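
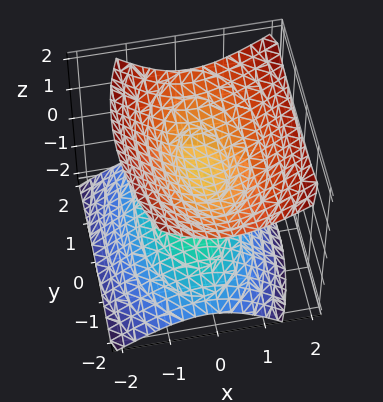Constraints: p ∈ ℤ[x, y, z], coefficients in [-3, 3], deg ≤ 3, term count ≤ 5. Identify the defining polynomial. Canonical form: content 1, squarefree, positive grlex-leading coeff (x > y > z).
The picture has 2 separate pieces. They look like related sheets of one shape, so recover p as a whole.
The degree is 2 — a generic line meets the surface in up to 2 points.
Checking where it meets the axes: it misses every integer gridline on the x-axis; no y-intercept at any integer in the box.
Putting this together gives p.

3*x^2 - x*z + y^2 - 3*z^2 + 1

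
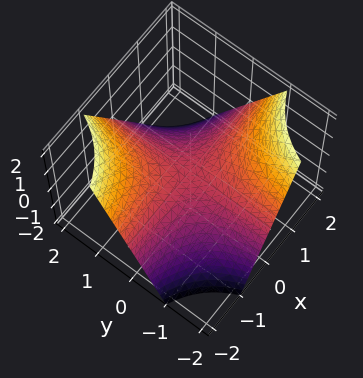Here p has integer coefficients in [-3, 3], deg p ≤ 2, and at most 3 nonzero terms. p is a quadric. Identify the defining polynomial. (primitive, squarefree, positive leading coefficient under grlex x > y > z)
x*y + z

1. deg p = 2.
2. Against the integer gridlines: every point of the y-axis in the box is on the surface; the visible x-axis segment lies entirely on the surface; it meets the z-axis at z = 0 (among the integer gridlines).
3. Solving for integer coefficients yields p as stated.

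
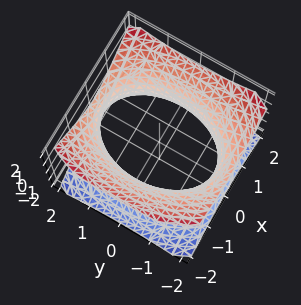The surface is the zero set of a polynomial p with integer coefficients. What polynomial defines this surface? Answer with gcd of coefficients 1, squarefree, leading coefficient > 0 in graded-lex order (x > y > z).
deg p = 2. One connected sheet with a waist; a quadric.
Symmetries: it's symmetric under y → −y, forcing even powers of y; it's symmetric under z → −z, forcing even powers of z; mirror symmetry x ↦ −x ⇒ only even powers of x.
From the axis intercepts and sections: the surface avoids every integer z-axis point in the box.
Assembling these constraints gives the stated polynomial.

2*x^2 + y^2 - 2*z^2 - 3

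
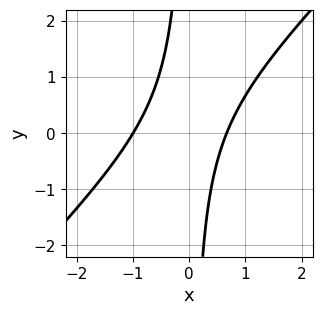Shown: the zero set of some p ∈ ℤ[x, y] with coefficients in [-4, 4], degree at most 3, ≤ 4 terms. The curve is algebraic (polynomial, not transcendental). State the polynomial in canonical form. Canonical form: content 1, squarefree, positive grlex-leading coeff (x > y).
deg p = 2. No degree-1 curve has this shape.
From the visible intercepts: it misses every integer gridline on the y-axis; it crosses the x-axis at the gridline x = -1.
Putting this together gives p.

3*x^2 - 3*x*y + x - 2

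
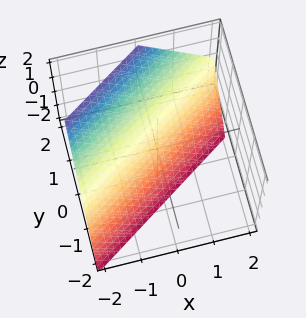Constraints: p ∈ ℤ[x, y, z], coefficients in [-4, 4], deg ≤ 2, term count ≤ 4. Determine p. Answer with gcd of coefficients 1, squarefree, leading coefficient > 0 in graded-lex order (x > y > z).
2*x - 3*y + 2*z + 2

(a) The degree is 1 — the surface is flat (a plane).
(b) Against the integer gridlines: one z-axis crossing is at z = -1; one x-axis crossing is at x = -1.
(c) Assembling these constraints gives the stated polynomial.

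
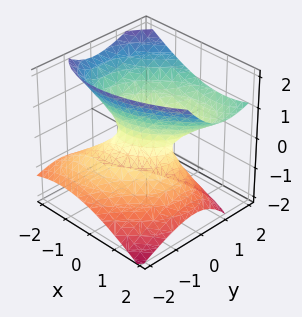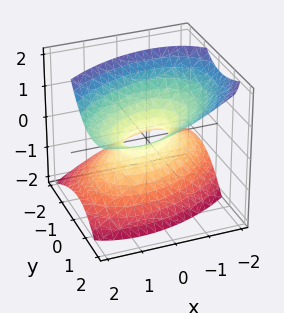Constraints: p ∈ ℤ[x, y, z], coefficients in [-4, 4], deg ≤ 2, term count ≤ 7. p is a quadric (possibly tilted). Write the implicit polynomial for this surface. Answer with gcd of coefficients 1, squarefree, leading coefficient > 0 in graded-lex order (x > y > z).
2*x^2 - 2*x*y + 3*y^2 - 3*y*z - 3*z^2 - 1

First, the degree is 2 — no degree-1 surface has this shape.
Then, from the axis intercepts and sections: it misses every integer gridline on the z-axis.
Finally, assembling these constraints gives the stated polynomial.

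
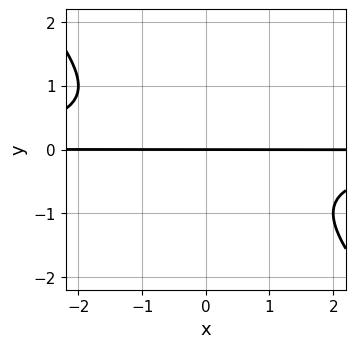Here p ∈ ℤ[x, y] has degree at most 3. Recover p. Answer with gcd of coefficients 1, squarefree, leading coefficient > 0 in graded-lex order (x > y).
x*y^2 + y^3 + y

First, degree: a generic line meets the curve in up to 3 points, so deg p = 3.
Then, observable constraints: every point of the x-axis in the box is on the curve; it crosses the y-axis at the gridline y = 0.
Finally, these observations pin down the coefficients.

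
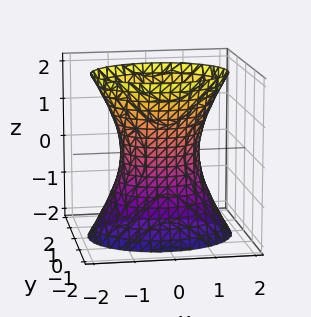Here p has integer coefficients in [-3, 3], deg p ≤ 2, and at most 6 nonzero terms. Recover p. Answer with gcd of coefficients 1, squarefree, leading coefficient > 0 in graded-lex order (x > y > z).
2*x^2 + 3*y^2 - z^2 - 2

Degree: an hourglass — one-sheet hyperboloid; a quadric, so deg p = 2.
Symmetries: the y ↦ −y reflection is a symmetry, so y appears only in even powers; mirror symmetry z ↦ −z ⇒ only even powers of z; it's symmetric under x → −x, forcing even powers of x.
Reading off the gridlines: the surface avoids every integer z-axis point in the box; the x-axis gridline crossings are at x ∈ {-1, 1}.
Putting this together gives p.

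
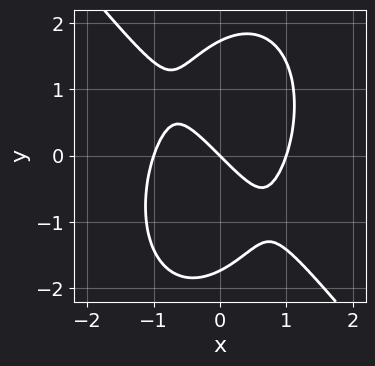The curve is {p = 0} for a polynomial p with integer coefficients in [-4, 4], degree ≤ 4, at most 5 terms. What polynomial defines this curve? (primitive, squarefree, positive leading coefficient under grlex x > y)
3*x^3 + x^2*y + y^3 - 3*x - 3*y

1. deg p = 3.
2. From the visible intercepts: it crosses the y-axis at the gridline y = 0; among the integer gridlines, it crosses the x-axis at x ∈ {-1, 0, 1}.
3. Assembling these constraints gives the stated polynomial.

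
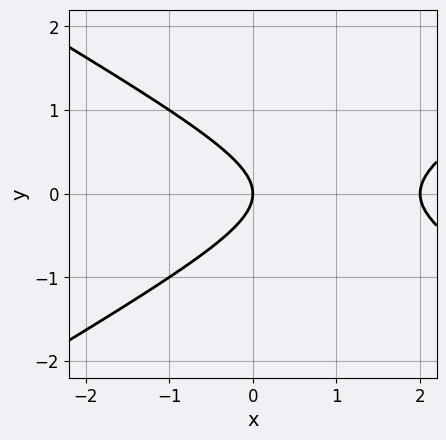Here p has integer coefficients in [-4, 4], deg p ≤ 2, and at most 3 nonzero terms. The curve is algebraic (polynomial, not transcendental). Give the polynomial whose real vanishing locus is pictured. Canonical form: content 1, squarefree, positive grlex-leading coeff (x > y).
x^2 - 3*y^2 - 2*x

(a) The degree is 2 — the shape is more complex than any degree-1 curve.
(b) Symmetries: it's symmetric under y → −y, forcing even powers of y.
(c) From the visible intercepts: it crosses the y-axis at the gridline y = 0; the x-axis gridline crossings are at x ∈ {0, 2}.
(d) These observations pin down the coefficients.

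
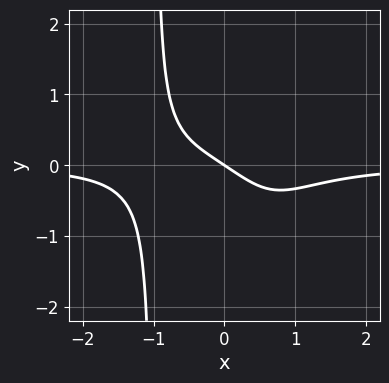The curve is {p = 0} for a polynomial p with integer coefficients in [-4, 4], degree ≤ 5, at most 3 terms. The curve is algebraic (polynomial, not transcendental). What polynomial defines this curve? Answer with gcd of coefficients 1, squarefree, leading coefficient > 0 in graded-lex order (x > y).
3*x^3*y + 2*x + 3*y

Degree: no degree-3 curve has this shape, so deg p = 4.
Observable constraints: it crosses the x-axis at the gridline x = 0; it meets the y-axis at y = 0 (among the integer gridlines).
Matching integer coefficients to the picture gives p.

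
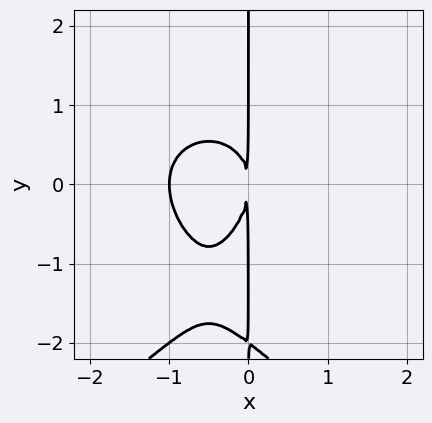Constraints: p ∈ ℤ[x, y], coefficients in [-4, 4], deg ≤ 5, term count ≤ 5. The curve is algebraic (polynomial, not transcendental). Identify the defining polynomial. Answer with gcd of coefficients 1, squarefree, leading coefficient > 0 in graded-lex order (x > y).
x*y^3 + 3*x^3 + 2*x*y^2 + 3*x^2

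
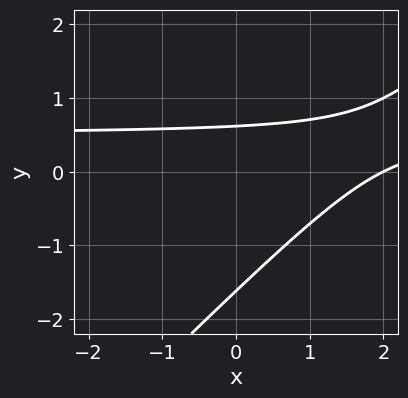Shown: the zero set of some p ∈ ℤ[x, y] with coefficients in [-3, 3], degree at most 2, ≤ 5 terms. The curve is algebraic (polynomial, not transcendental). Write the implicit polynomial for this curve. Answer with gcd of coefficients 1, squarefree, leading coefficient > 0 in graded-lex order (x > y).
(a) Degree: no degree-1 curve has this shape, so deg p = 2.
(b) From the visible intercepts: one x-axis crossing is at x = 2.
(c) Solving for integer coefficients yields p as stated.

2*x*y - 2*y^2 - x - 2*y + 2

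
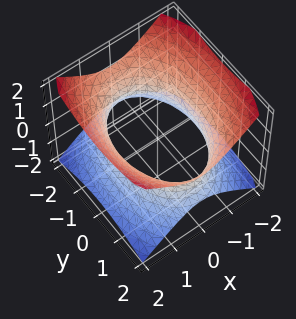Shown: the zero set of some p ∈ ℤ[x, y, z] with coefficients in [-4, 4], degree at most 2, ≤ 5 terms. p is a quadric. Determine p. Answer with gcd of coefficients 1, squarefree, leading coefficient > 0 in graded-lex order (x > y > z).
2*x^2 + y^2 - 2*z^2 - 3

(a) The degree is 2 — an hourglass — one-sheet hyperboloid; a quadric.
(b) Symmetries: it's symmetric under z → −z, forcing even powers of z; it's symmetric under x → −x, forcing even powers of x; mirror symmetry y ↦ −y ⇒ only even powers of y.
(c) From the axis intercepts and sections: it misses every integer gridline on the z-axis.
(d) Putting this together gives p.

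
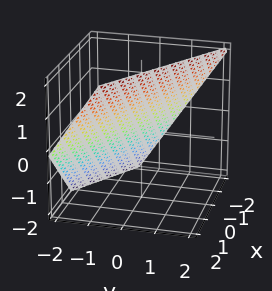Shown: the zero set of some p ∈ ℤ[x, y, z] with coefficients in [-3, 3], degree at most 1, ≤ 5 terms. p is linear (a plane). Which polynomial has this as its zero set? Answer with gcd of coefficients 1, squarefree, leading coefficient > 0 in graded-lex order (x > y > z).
2*x + 3*y - 2*z + 2

Degree: every cross-section is a straight line — this is a plane, so deg p = 1.
Reading off the gridlines: it crosses the z-axis at the gridline z = 1; one x-axis crossing is at x = -1.
Together with the visible shape, these determine p as stated.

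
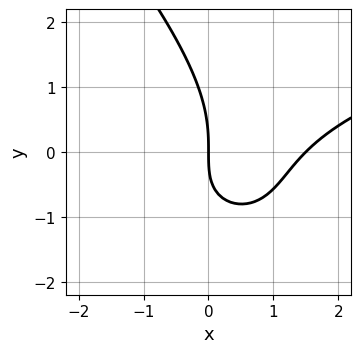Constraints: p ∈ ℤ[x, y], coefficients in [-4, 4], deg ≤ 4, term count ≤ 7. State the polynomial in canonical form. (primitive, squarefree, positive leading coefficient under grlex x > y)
x*y^2 + y^3 - 2*x^2 + 2*x*y + 3*x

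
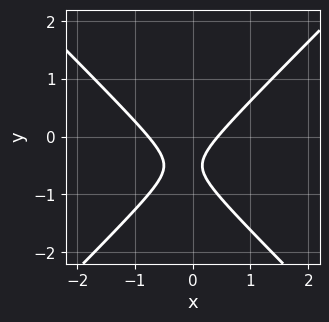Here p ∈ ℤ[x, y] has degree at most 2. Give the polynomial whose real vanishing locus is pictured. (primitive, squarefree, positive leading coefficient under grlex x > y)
(a) deg p = 2. No degree-1 curve has this shape.
(b) Against the integer gridlines: no y-intercept at any integer in the box.
(c) Putting this together gives p.

3*x^2 - 3*y^2 + x - 3*y - 1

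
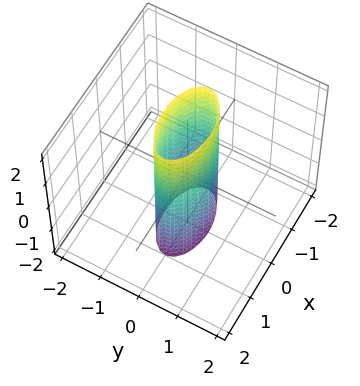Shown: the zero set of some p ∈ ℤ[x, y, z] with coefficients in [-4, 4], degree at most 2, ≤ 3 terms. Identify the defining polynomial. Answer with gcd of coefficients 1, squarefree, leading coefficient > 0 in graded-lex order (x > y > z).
(a) The degree is 2 — constant cross-section along one axis; a quadric.
(b) Symmetries: it's symmetric under y → −y, forcing even powers of y; mirror symmetry x ↦ −x ⇒ only even powers of x; it's symmetric under z → −z, forcing even powers of z.
(c) Observable constraints: the x-axis gridline crossings are at x ∈ {-1, 1}; the surface avoids every integer z-axis point in the box.
(d) Matching integer coefficients to the picture gives p.

x^2 + 3*y^2 - 1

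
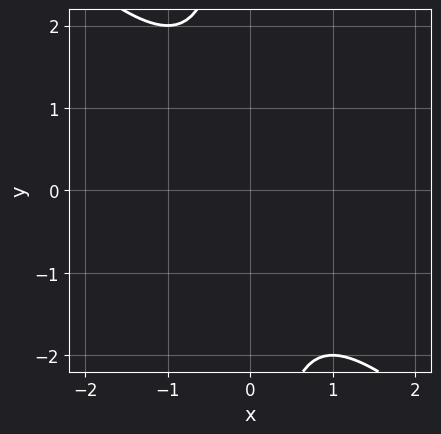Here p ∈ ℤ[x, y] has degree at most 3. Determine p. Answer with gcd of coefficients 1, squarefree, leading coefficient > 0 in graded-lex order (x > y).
x^2 + x*y + 1

1. deg p = 2. A generic line meets the curve in up to 2 points.
2. Observable constraints: it misses every integer gridline on the y-axis; no x-intercept at any integer in the box.
3. Fitting integer coefficients to these (and the overall shape) gives p.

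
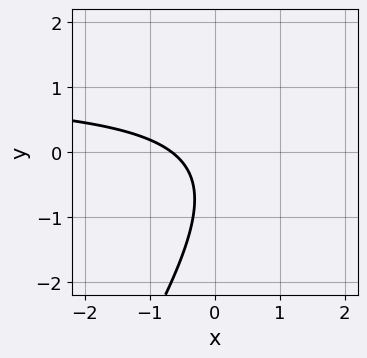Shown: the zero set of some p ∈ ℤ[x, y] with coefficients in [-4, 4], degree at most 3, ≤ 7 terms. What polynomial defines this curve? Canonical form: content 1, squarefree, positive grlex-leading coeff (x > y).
First, deg p = 2. The shape is more complex than any degree-1 curve.
Then, against the integer gridlines: no y-intercept at any integer in the box.
Finally, matching integer coefficients to the picture gives p.

3*x*y - 2*y^2 - 3*x - 2*y - 2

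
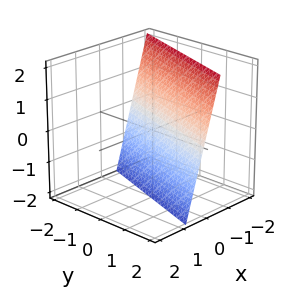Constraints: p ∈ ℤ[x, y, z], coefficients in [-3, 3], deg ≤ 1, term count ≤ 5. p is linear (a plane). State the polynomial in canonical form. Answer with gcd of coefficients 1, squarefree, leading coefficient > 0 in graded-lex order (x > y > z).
3*x - y + z + 2

1. Degree: every cross-section is a straight line — this is a plane, so deg p = 1.
2. Checking where it meets the axes: it meets the y-axis at y = 2 (among the integer gridlines); it crosses the z-axis at the gridline z = -2.
3. Assembling these constraints gives the stated polynomial.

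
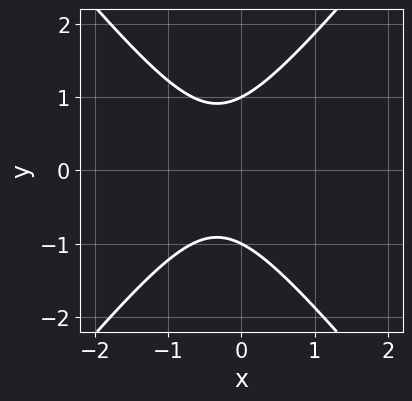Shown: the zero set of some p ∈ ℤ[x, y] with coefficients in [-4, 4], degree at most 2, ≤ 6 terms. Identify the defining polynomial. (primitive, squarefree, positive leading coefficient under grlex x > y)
3*x^2 - 2*y^2 + 2*x + 2

First, degree: the shape is more complex than any degree-1 curve, so deg p = 2.
Next, symmetries: mirror symmetry y ↦ −y ⇒ only even powers of y.
Then, from the visible intercepts: the y-axis gridline crossings are at y ∈ {-1, 1}; it misses every integer gridline on the x-axis.
Finally, matching integer coefficients to the picture gives p.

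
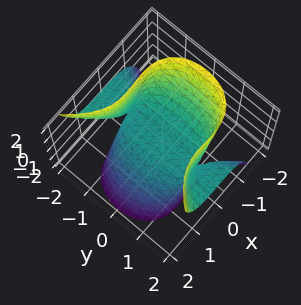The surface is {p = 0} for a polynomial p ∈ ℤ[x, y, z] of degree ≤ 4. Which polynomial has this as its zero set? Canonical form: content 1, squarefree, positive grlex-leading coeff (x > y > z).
2*x^3 + x^2*z - 2*y^2*z + 3*z

The degree is 3 — the shape is more complex than any degree-2 surface.
Observable constraints: it crosses the x-axis at the gridline x = 0; it meets the z-axis at z = 0 (among the integer gridlines); every point of the y-axis in the box is on the surface.
These observations pin down the coefficients.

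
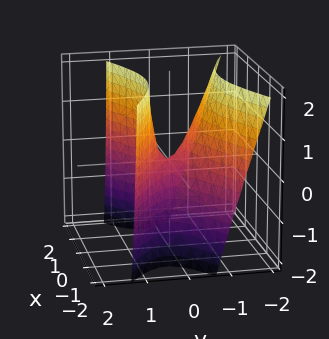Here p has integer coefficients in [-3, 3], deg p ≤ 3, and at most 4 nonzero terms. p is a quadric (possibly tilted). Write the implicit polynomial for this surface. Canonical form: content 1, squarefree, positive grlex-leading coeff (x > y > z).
x^2 - 3*y^2 - y*z + z

1. Degree: no degree-1 surface has this shape, so deg p = 2.
2. Reading off the gridlines: it meets the z-axis at z = 0 (among the integer gridlines); it meets the y-axis at y = 0 (among the integer gridlines); one x-axis crossing is at x = 0.
3. Fitting integer coefficients to these (and the overall shape) gives p.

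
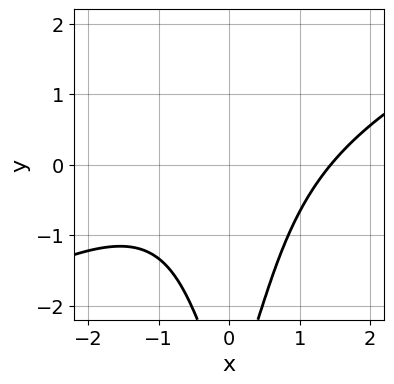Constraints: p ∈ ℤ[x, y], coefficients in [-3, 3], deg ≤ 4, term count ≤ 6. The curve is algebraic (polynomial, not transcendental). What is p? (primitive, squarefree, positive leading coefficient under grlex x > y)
1. deg p = 3. The shape is more complex than any degree-2 curve.
2. Checking where it meets the axes: the curve avoids every integer y-axis point in the box.
3. Matching integer coefficients to the picture gives p.

x^3 - 2*x^2*y - y - 3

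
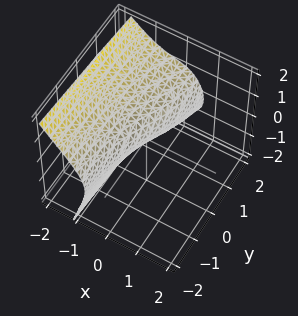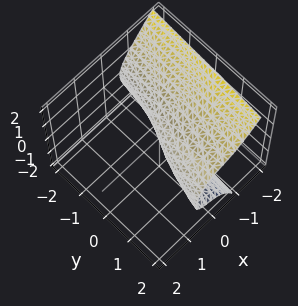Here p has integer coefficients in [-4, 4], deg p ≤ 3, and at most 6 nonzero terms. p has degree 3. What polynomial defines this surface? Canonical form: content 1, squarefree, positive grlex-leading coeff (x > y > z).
3*x^3 + 2*x^2*z + 2*z^2 + 2*x - y

Degree: a generic line meets the surface in up to 3 points, so deg p = 3.
From the axis intercepts and sections: one x-axis crossing is at x = 0; it meets the y-axis at y = 0 (among the integer gridlines); it crosses the z-axis at the gridline z = 0.
Together with the visible shape, these determine p as stated.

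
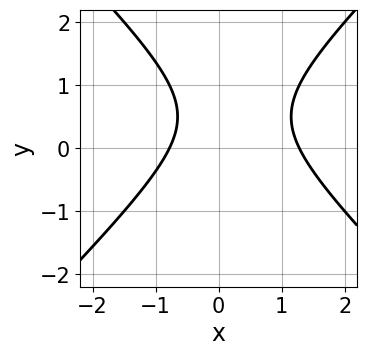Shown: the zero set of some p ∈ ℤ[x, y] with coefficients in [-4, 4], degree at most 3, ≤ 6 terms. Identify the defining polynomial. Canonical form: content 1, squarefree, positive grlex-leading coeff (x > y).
deg p = 2.
Reading off the gridlines: the curve avoids every integer y-axis point in the box.
Matching integer coefficients to the picture gives p.

2*x^2 - 2*y^2 - x + 2*y - 2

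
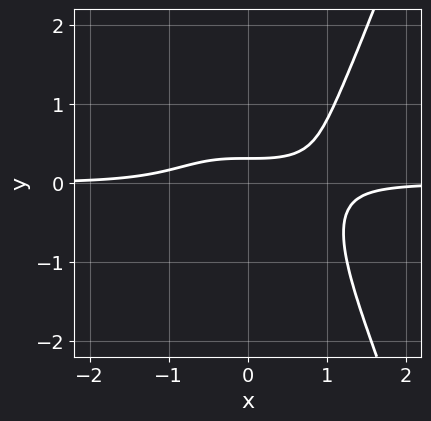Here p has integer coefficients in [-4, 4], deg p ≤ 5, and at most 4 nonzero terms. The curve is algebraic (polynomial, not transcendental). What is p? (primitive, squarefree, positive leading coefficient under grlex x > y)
3*x^3*y - 2*y^3 - 3*y + 1

First, the degree is 4 — a generic line meets the curve in up to 4 points.
Then, checking where it meets the axes: no x-intercept at any integer in the box.
Finally, fitting integer coefficients to these (and the overall shape) gives p.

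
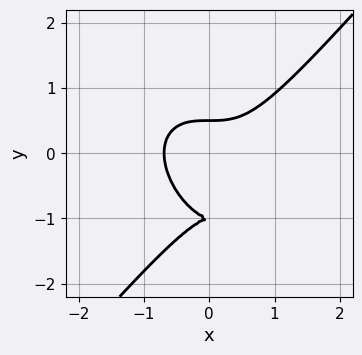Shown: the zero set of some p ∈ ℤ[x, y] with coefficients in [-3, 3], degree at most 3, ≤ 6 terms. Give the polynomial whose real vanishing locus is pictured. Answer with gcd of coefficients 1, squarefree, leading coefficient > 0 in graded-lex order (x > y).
3*x^3 - 2*y^3 - 3*y^2 + 1

(a) Degree: no degree-2 curve has this shape, so deg p = 3.
(b) From the visible intercepts: one y-axis crossing is at y = -1.
(c) Solving for integer coefficients yields p as stated.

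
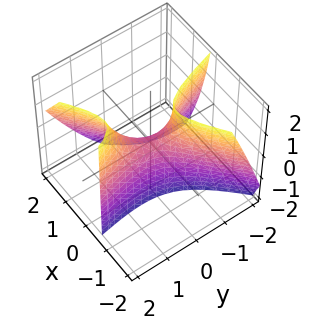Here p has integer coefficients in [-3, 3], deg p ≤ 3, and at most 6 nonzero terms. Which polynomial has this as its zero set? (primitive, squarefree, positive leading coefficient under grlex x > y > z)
3*x^2 - 3*x*y + 2*x*z - y^2 + z

(a) Degree: no degree-1 surface has this shape, so deg p = 2.
(b) Observable constraints: it crosses the x-axis at the gridline x = 0; one z-axis crossing is at z = 0; one y-axis crossing is at y = 0.
(c) Assembling these constraints gives the stated polynomial.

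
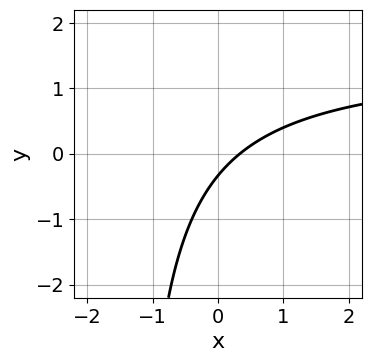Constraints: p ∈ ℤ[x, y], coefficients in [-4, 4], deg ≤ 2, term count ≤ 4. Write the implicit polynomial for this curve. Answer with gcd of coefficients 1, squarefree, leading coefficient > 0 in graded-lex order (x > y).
2*x*y - 3*x + 3*y + 1

(a) deg p = 2. The shape is more complex than any degree-1 curve.
(b) Putting this together gives p.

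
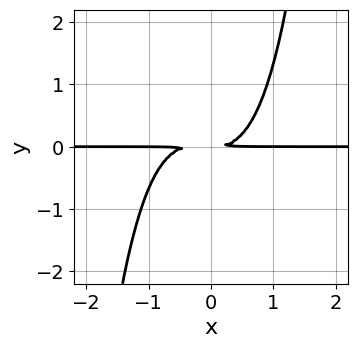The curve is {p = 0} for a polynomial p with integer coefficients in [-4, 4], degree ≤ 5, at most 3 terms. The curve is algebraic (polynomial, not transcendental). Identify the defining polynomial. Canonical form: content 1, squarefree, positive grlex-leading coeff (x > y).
1. The degree is 4 — the shape is more complex than any degree-3 curve.
2. Reading off the gridlines: every point of the x-axis in the box is on the curve.
3. Putting this together gives p.

3*x^3*y + x^2*y - 3*y^2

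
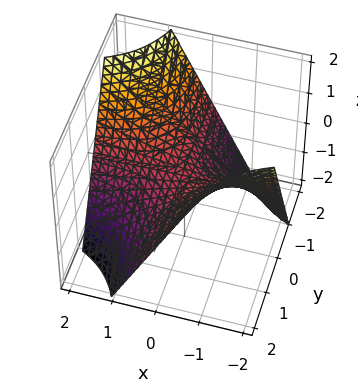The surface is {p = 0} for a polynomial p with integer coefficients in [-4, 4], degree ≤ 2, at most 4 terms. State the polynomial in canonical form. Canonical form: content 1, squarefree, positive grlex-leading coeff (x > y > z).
x*y + z

deg p = 2. A hyperbolic paraboloid; a quadric.
From the visible intercepts: the visible y-axis segment lies entirely on the surface; one z-axis crossing is at z = 0; the visible x-axis segment lies entirely on the surface.
Solving for integer coefficients yields p as stated.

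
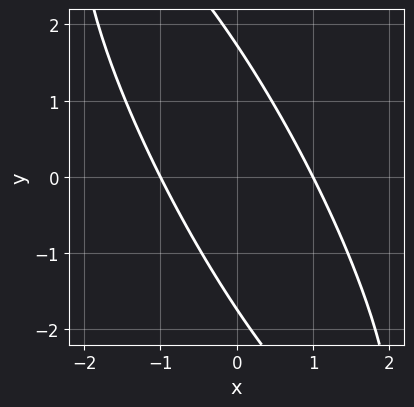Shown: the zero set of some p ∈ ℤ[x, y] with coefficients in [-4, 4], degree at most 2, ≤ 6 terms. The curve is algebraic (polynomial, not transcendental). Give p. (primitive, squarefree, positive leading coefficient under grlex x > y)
3*x^2 + 3*x*y + y^2 - 3

First, degree: the shape is more complex than any degree-1 curve, so deg p = 2.
Next, observable constraints: the x-axis gridline crossings are at x ∈ {-1, 1}.
Finally, these observations pin down the coefficients.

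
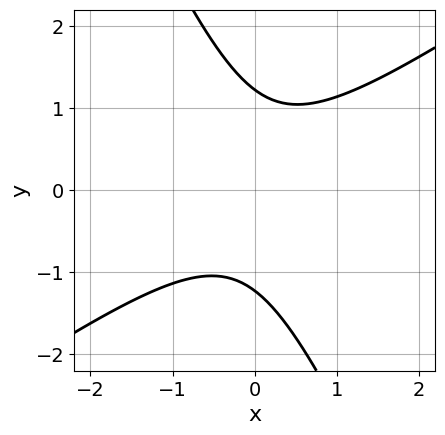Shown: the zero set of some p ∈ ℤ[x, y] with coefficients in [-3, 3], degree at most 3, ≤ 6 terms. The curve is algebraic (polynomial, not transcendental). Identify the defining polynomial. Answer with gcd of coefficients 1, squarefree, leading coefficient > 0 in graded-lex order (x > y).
(a) Degree: the shape is more complex than any degree-1 curve, so deg p = 2.
(b) Reading off the gridlines: the curve avoids every integer x-axis point in the box.
(c) Putting this together gives p.

3*x^2 - 3*x*y - 2*y^2 + 3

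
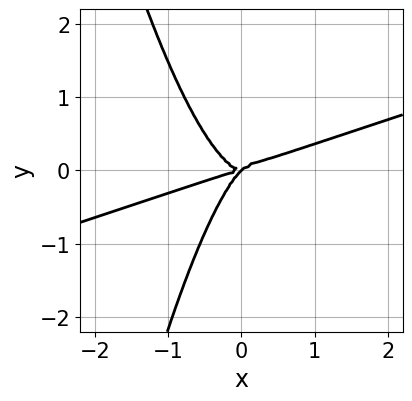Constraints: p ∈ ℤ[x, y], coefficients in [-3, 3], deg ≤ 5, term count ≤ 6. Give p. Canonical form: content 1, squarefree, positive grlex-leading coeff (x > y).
Degree: no degree-3 curve has this shape, so deg p = 4.
Reading off the gridlines: it meets the x-axis at x = 0 (among the integer gridlines); it meets the y-axis at y = 0 (among the integer gridlines).
Together with the visible shape, these determine p as stated.

x^4 - 3*x^3*y + x*y^2 - y^3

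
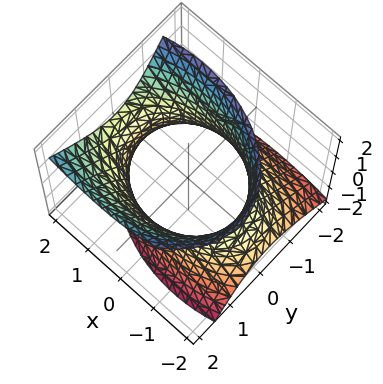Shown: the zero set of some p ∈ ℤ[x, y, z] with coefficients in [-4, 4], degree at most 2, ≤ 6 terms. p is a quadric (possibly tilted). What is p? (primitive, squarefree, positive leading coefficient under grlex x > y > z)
x^2 - x*z + 2*y^2 - y*z - z^2 - 3

1. deg p = 2. The shape is more complex than any degree-1 surface.
2. Reading off the gridlines: the surface avoids every integer z-axis point in the box.
3. Together with the visible shape, these determine p as stated.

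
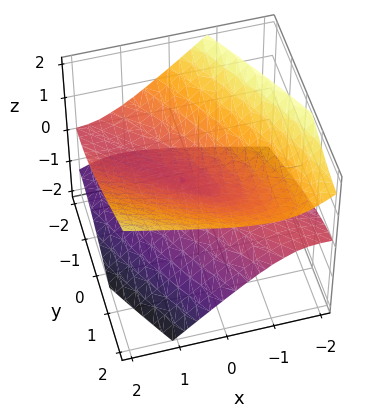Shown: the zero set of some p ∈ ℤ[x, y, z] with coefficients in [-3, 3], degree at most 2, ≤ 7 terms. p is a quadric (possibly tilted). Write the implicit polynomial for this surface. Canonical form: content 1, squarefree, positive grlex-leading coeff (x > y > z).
First, deg p = 2. A generic line meets the surface in up to 2 points.
Next, observable constraints: one x-axis crossing is at x = 0; it meets the z-axis at z = 0 (among the integer gridlines); it crosses the y-axis at the gridline y = 0.
Finally, matching integer coefficients to the picture gives p.

x^2 + 2*x*y - 2*x*z + y^2 - 3*z^2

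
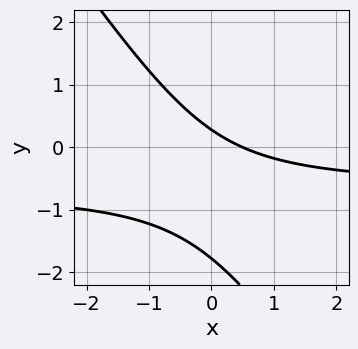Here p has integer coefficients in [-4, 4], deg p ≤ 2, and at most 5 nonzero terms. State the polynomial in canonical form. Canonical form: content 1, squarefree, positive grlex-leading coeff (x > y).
3*x*y + 2*y^2 + 2*x + 3*y - 1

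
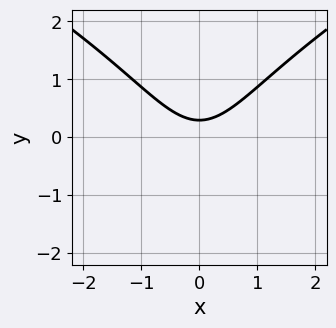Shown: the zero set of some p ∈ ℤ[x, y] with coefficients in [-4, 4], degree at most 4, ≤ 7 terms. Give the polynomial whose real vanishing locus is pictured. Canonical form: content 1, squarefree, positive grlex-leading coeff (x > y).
y^3 - 3*x^2 + y^2 + 3*y - 1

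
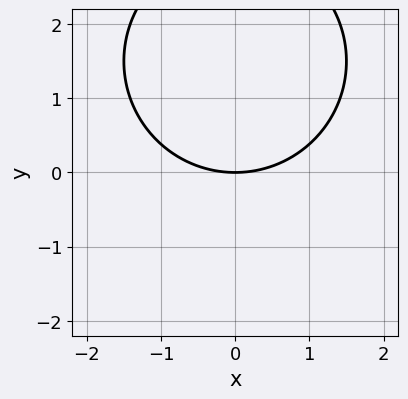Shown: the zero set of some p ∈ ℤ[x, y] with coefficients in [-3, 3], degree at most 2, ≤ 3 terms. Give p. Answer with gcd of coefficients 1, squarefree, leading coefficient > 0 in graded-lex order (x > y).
x^2 + y^2 - 3*y

1. deg p = 2. A generic line meets the curve in up to 2 points.
2. Symmetries: it's symmetric under x → −x, forcing even powers of x.
3. Checking where it meets the axes: it meets the x-axis at x = 0 (among the integer gridlines); it crosses the y-axis at the gridline y = 0.
4. Assembling these constraints gives the stated polynomial.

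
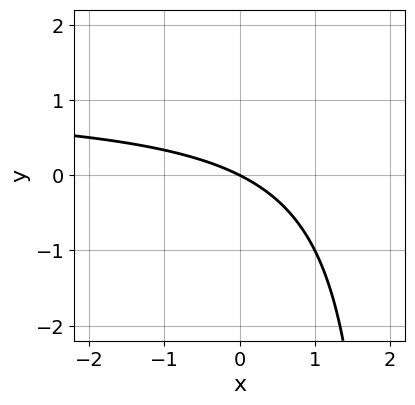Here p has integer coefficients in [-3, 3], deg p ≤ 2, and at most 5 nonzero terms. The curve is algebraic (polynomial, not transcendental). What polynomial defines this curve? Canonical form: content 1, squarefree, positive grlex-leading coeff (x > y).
First, the degree is 2 — the shape is more complex than any degree-1 curve.
Then, from the visible intercepts: it meets the y-axis at y = 0 (among the integer gridlines); one x-axis crossing is at x = 0.
Finally, solving for integer coefficients yields p as stated.

x*y - x - 2*y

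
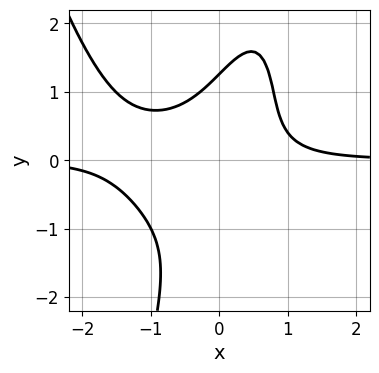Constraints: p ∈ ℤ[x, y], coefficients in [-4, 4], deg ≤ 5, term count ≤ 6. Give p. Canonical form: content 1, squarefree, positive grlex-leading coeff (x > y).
3*x^3*y + 3*x^2*y - 3*x*y^2 + y^3 - 2

(a) deg p = 4. The shape is more complex than any degree-3 curve.
(b) Against the integer gridlines: it misses every integer gridline on the x-axis.
(c) Matching integer coefficients to the picture gives p.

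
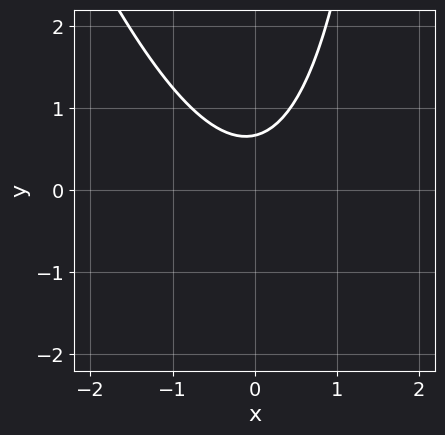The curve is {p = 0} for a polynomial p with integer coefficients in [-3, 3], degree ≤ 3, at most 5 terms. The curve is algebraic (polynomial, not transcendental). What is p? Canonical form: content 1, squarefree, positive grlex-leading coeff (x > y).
1. deg p = 2.
2. Against the integer gridlines: it misses every integer gridline on the x-axis.
3. Fitting integer coefficients to these (and the overall shape) gives p.

3*x^2 + x*y - 3*y + 2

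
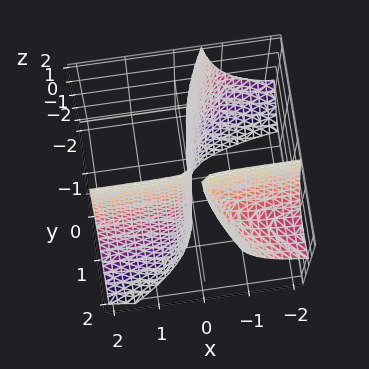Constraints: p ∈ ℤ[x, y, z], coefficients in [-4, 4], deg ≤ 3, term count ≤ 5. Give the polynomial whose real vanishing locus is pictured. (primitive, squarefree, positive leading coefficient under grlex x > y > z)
2*x*y*z + y^3 + 3*x*y - 3*x

(a) There are 2 components.
(b) deg p = 3.
(c) From the visible intercepts: the visible z-axis segment lies entirely on the surface; one y-axis crossing is at y = 0; one x-axis crossing is at x = 0.
(d) Assembling these constraints gives the stated polynomial.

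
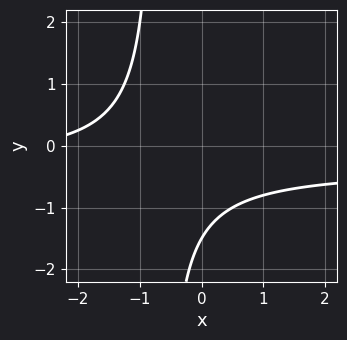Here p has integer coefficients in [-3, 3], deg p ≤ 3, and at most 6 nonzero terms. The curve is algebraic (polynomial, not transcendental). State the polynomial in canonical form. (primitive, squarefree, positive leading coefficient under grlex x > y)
3*x*y + x + 2*y + 3

1. The degree is 2 — a generic line meets the curve in up to 2 points.
2. Checking where it meets the axes: the curve avoids every integer x-axis point in the box.
3. The integer polynomial consistent with all of this is the stated p.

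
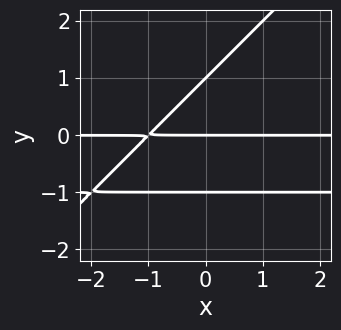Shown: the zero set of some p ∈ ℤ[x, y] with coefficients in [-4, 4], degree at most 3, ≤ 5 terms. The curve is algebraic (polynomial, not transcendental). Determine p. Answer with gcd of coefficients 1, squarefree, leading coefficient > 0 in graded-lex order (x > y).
1. Degree: the shape is more complex than any degree-2 curve, so deg p = 3.
2. From the axis intercepts and sections: among the integer gridlines, it crosses the y-axis at y ∈ {-1, 0, 1}; the visible x-axis segment lies entirely on the curve.
3. Putting this together gives p.

x*y^2 - y^3 + x*y + y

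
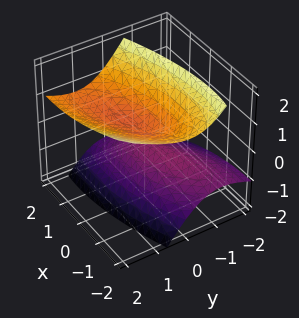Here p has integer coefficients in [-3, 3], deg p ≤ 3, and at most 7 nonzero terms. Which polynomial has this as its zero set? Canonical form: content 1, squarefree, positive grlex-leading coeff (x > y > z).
x^2 - 2*x*y + 3*y^2 - 3*y*z - 3*z^2 + 1

(a) The picture has 2 separate pieces. Treating them together as one polynomial.
(b) deg p = 2. The shape is more complex than any degree-1 surface.
(c) Observable constraints: it misses every integer gridline on the x-axis; the surface avoids every integer y-axis point in the box.
(d) Putting this together gives p.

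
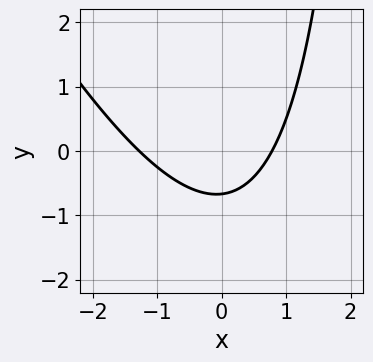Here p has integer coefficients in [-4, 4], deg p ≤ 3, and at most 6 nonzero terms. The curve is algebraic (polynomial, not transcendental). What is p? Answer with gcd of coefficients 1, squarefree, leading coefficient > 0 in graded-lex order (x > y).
Degree: no degree-1 curve has this shape, so deg p = 2.
Matching integer coefficients to the picture gives p.

2*x^2 + x*y + x - 3*y - 2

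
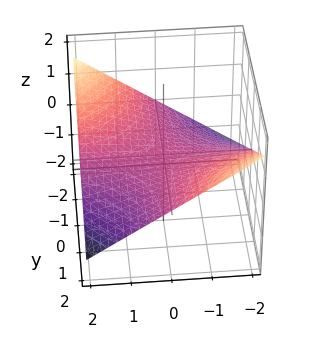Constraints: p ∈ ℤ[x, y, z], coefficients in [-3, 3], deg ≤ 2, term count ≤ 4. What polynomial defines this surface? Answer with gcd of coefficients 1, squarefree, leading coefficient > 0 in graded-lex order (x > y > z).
x*y + 3*z

(a) The degree is 2 — the shape is more complex than any degree-1 surface.
(b) From the visible intercepts: the visible y-axis segment lies entirely on the surface; the visible x-axis segment lies entirely on the surface.
(c) Fitting integer coefficients to these (and the overall shape) gives p.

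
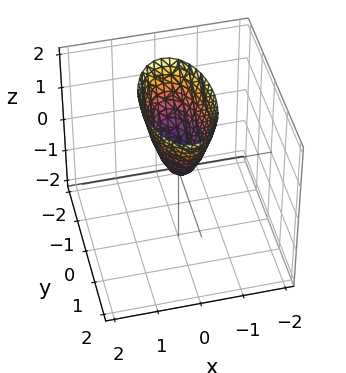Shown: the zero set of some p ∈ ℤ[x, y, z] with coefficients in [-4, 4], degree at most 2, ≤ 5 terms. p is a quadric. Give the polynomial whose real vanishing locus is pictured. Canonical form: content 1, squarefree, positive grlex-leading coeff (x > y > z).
The degree is 2 — a paraboloid; a quadric.
Symmetries: mirror symmetry x ↦ −x ⇒ only even powers of x; it's symmetric under y → −y, forcing even powers of y.
From the visible intercepts: it meets the y-axis at y = 0 (among the integer gridlines); one x-axis crossing is at x = 0; one z-axis crossing is at z = 0.
Solving for integer coefficients yields p as stated.

3*x^2 + y^2 - z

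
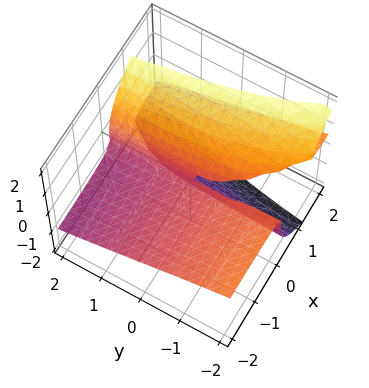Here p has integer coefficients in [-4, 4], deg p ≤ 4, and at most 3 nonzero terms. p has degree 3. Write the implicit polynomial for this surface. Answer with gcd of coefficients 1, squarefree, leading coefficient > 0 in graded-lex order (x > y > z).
1. Degree: a generic line meets the surface in up to 3 points, so deg p = 3.
2. Observable constraints: every point of the y-axis in the box is on the surface; the visible x-axis segment lies entirely on the surface.
3. The integer polynomial consistent with all of this is the stated p.

z^3 - x*y - 3*x*z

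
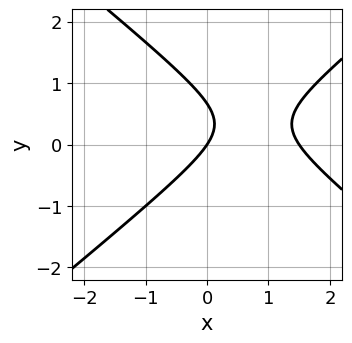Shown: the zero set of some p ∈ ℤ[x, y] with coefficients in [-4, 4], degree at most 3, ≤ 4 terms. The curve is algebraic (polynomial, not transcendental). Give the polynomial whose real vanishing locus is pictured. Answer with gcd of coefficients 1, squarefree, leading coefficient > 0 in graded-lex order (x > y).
2*x^2 - 3*y^2 - 3*x + 2*y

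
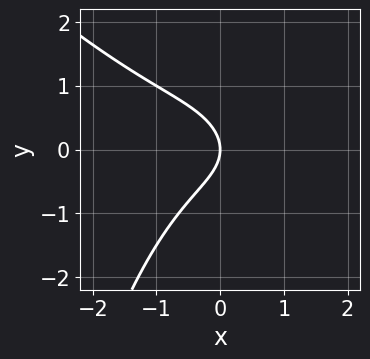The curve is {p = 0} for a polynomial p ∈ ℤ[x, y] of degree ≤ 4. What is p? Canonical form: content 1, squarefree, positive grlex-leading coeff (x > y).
x^3 + x^2*y + 2*y^2 + 2*x

(a) The degree is 3 — a generic line meets the curve in up to 3 points.
(b) Checking where it meets the axes: one x-axis crossing is at x = 0; it meets the y-axis at y = 0 (among the integer gridlines).
(c) Matching integer coefficients to the picture gives p.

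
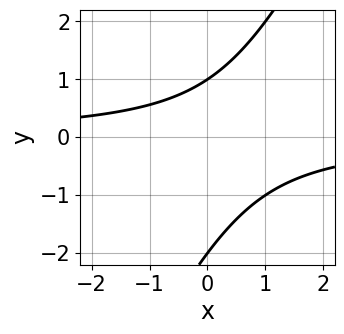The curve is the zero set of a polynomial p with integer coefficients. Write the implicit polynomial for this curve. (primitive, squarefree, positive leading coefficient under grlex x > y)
2*x*y - y^2 - y + 2

(a) The degree is 2 — no degree-1 curve has this shape.
(b) Checking where it meets the axes: the y-axis gridline crossings are at y ∈ {-2, 1}; it misses every integer gridline on the x-axis.
(c) The integer polynomial consistent with all of this is the stated p.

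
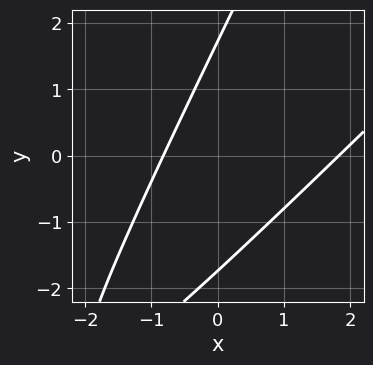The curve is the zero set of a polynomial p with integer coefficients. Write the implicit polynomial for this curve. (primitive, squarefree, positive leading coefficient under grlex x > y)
2*x^2 - 3*x*y + y^2 - 2*x - 3

First, deg p = 2. The shape is more complex than any degree-1 curve.
Finally, the integer polynomial consistent with all of this is the stated p.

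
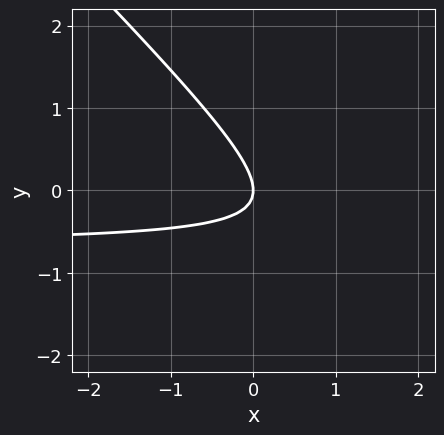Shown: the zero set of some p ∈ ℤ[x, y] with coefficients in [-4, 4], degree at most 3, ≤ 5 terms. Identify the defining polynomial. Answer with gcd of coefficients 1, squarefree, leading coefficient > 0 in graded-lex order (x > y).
3*x*y + 3*y^2 + 2*x

1. The degree is 2 — a generic line meets the curve in up to 2 points.
2. Observable constraints: it crosses the x-axis at the gridline x = 0; one y-axis crossing is at y = 0.
3. Together with the visible shape, these determine p as stated.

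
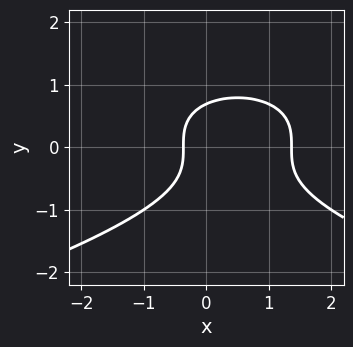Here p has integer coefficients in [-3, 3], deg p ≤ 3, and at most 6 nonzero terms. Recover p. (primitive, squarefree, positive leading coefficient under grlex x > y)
3*y^3 + 2*x^2 - 2*x - 1

(a) Degree: the shape is more complex than any degree-2 curve, so deg p = 3.
(b) Putting this together gives p.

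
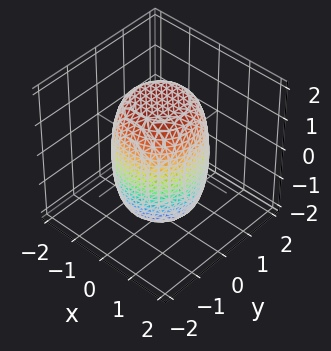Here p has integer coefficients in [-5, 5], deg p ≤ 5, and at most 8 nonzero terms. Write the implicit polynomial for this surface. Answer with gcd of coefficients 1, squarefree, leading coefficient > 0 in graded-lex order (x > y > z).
2*x^4 + 4*x^2*y^2 + 2*y^4 - x^2 - y^2 + z^2 - 3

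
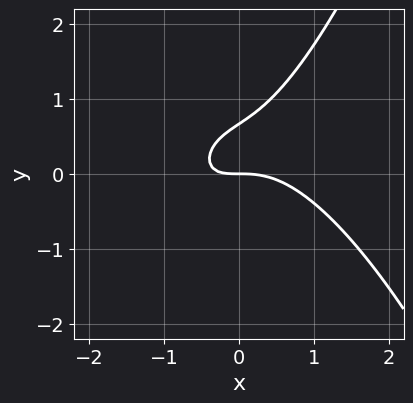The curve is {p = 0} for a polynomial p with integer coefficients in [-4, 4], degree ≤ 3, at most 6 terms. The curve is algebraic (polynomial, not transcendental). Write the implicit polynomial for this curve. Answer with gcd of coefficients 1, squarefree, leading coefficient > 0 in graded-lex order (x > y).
The degree is 3 — no degree-2 curve has this shape.
From the visible intercepts: one x-axis crossing is at x = 0; it meets the y-axis at y = 0 (among the integer gridlines).
These observations pin down the coefficients.

2*x^3 + 2*x*y - 3*y^2 + 2*y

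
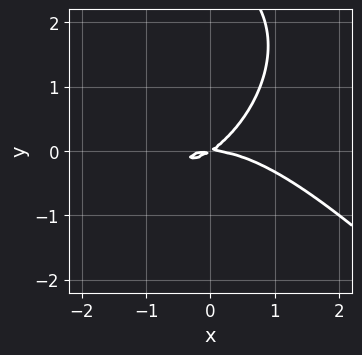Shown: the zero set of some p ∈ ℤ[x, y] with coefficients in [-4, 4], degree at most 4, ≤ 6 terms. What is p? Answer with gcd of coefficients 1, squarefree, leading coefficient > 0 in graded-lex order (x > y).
1. The degree is 3 — no degree-2 curve has this shape.
2. Against the integer gridlines: it crosses the x-axis at the gridline x = 0; it meets the y-axis at y = 0 (among the integer gridlines).
3. Fitting integer coefficients to these (and the overall shape) gives p.

x^3 + y^3 + 2*x*y - 3*y^2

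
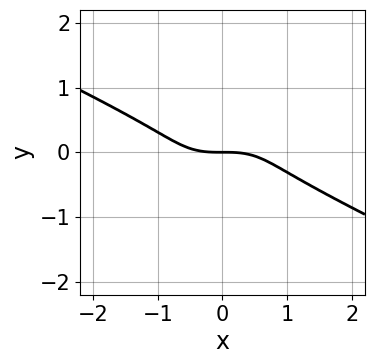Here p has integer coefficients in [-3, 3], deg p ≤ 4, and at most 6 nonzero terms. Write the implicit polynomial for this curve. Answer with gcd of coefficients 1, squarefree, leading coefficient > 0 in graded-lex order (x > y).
x^3 - 3*x*y^2 + 3*y^3 + 2*y

deg p = 3. No degree-2 curve has this shape.
Reading off the gridlines: one y-axis crossing is at y = 0; one x-axis crossing is at x = 0.
Fitting integer coefficients to these (and the overall shape) gives p.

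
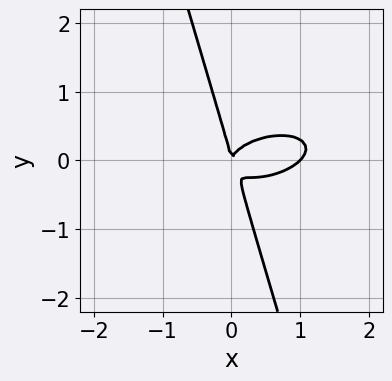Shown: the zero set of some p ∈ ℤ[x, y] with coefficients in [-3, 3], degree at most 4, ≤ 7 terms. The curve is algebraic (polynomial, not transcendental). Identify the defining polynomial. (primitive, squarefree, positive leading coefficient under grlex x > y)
First, degree: no degree-2 curve has this shape, so deg p = 3.
Next, reading off the gridlines: it meets the y-axis at y = 0 (among the integer gridlines); among the integer gridlines, it crosses the x-axis at x ∈ {0, 1}.
Finally, solving for integer coefficients yields p as stated.

x^3 - x^2*y + 3*x*y^2 + y^3 - x^2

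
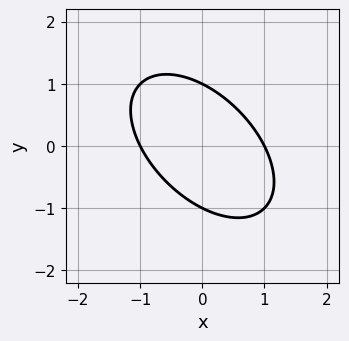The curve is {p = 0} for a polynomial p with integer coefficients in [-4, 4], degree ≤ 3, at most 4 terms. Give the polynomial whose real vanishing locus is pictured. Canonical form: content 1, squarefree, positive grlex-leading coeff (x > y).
x^2 + x*y + y^2 - 1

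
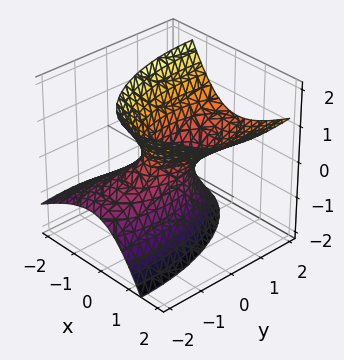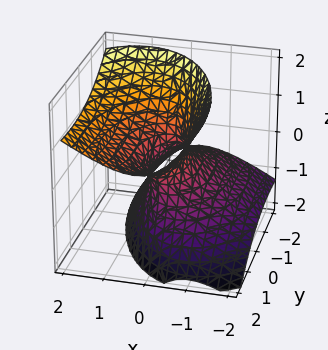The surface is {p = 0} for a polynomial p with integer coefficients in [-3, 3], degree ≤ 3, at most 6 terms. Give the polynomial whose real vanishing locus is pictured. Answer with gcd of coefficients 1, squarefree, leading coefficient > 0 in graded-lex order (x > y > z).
1. The degree is 2 — a generic line meets the surface in up to 2 points.
2. Against the integer gridlines: the y-axis gridline crossings are at y ∈ {-1, 1}; no z-intercept at any integer in the box.
3. The integer polynomial consistent with all of this is the stated p.

3*x^2 - 3*x*z + y^2 - 2*y*z - 2*z^2 - 1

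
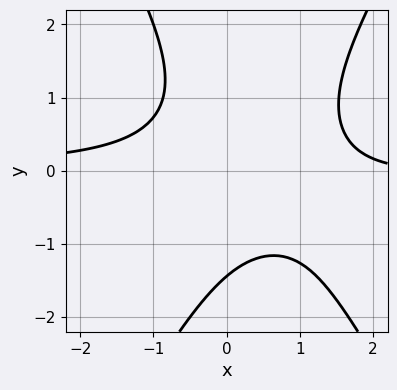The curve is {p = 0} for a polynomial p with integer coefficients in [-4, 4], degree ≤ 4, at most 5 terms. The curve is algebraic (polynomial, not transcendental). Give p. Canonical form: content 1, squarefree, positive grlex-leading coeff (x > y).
(a) Degree: no degree-2 curve has this shape, so deg p = 3.
(b) From the axis intercepts and sections: no x-intercept at any integer in the box.
(c) The integer polynomial consistent with all of this is the stated p.

3*x^2*y - y^3 - 3*x*y + x - 3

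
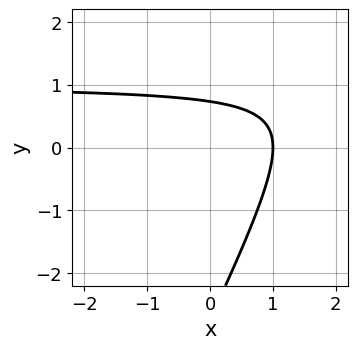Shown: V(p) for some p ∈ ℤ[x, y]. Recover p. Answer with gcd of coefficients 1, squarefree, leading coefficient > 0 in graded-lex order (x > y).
(a) deg p = 2. A generic line meets the curve in up to 2 points.
(b) From the axis intercepts and sections: one x-axis crossing is at x = 1.
(c) Together with the visible shape, these determine p as stated.

2*x*y - y^2 - 2*x - 2*y + 2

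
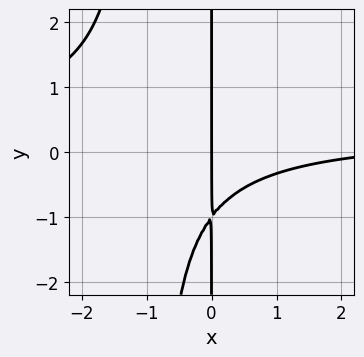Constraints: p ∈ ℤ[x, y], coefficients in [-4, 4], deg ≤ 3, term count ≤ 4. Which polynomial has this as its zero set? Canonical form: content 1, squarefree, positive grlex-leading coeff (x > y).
3*x^2*y - x^2 + 3*x*y + 3*x

(a) The degree is 3 — no degree-2 curve has this shape.
(b) From the visible intercepts: the visible y-axis segment lies entirely on the curve; it crosses the x-axis at the gridline x = 0.
(c) These observations pin down the coefficients.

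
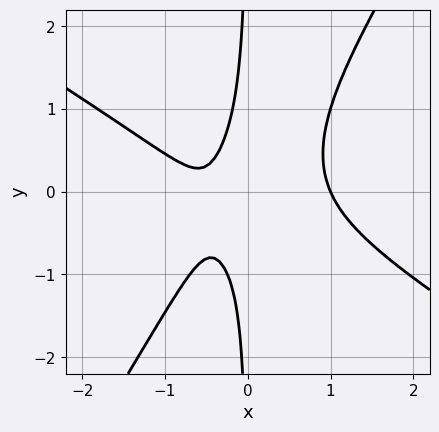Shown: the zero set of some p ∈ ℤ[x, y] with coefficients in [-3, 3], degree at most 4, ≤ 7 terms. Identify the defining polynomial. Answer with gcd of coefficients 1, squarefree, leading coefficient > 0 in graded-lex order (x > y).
3*x^3 + 3*x^2*y - 3*x*y^2 - 2*x - 1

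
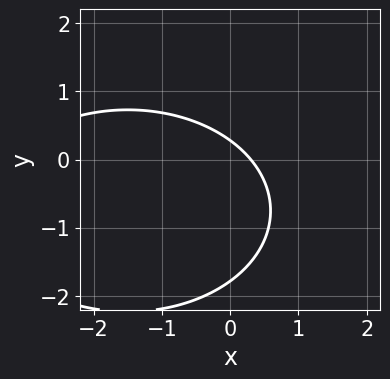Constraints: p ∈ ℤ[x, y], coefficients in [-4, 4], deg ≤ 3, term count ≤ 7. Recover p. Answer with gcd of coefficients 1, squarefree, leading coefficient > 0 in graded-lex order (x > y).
1. Degree: no degree-1 curve has this shape, so deg p = 2.
2. The integer polynomial consistent with all of this is the stated p.

x^2 + 2*y^2 + 3*x + 3*y - 1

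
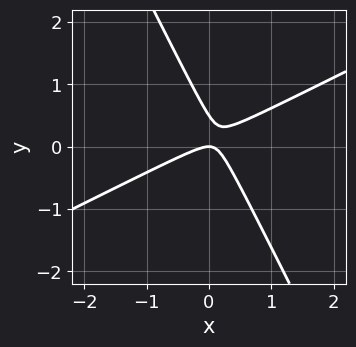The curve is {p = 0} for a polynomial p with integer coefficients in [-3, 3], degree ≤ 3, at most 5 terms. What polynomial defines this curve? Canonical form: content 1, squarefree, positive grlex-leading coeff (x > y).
1. deg p = 2. The shape is more complex than any degree-1 curve.
2. From the axis intercepts and sections: one x-axis crossing is at x = 0; one y-axis crossing is at y = 0.
3. These observations pin down the coefficients.

2*x^2 - 3*x*y - 2*y^2 + y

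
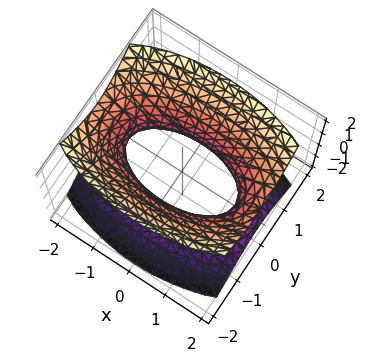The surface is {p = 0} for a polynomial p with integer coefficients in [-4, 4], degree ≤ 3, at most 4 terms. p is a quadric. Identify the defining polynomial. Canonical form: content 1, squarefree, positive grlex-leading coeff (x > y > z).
(a) The degree is 2 — one connected sheet with a waist; a quadric.
(b) Symmetries: the x ↦ −x reflection is a symmetry, so x appears only in even powers; mirror symmetry y ↦ −y ⇒ only even powers of y; mirror symmetry z ↦ −z ⇒ only even powers of z.
(c) Observable constraints: no z-intercept at any integer in the box.
(d) Putting this together gives p.

x^2 + 3*y^2 - 2*z^2 - 2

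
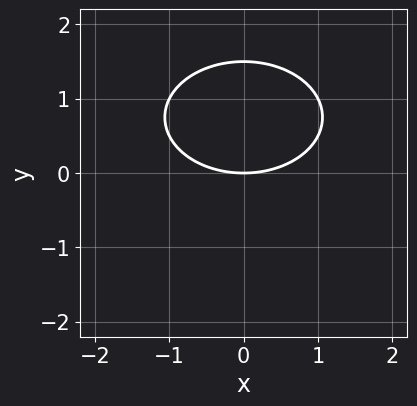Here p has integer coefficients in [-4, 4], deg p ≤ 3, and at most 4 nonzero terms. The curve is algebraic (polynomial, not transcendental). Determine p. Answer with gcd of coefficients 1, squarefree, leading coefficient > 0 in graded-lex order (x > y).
x^2 + 2*y^2 - 3*y

The degree is 2 — a generic line meets the curve in up to 2 points.
Symmetries: it's symmetric under x → −x, forcing even powers of x.
From the axis intercepts and sections: it meets the y-axis at y = 0 (among the integer gridlines); it meets the x-axis at x = 0 (among the integer gridlines).
These observations pin down the coefficients.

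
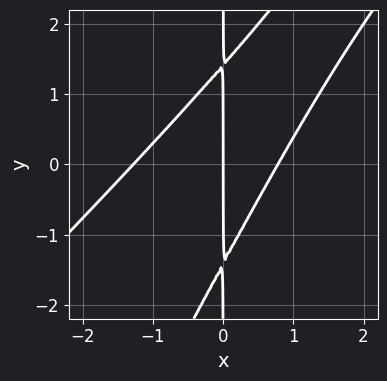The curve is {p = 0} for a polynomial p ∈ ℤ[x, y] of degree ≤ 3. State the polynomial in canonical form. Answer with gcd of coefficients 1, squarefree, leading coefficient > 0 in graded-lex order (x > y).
1. The degree is 3 — no degree-2 curve has this shape.
2. From the axis intercepts and sections: one x-axis crossing is at x = 0; every point of the y-axis in the box is on the curve.
3. Assembling these constraints gives the stated polynomial.

2*x^3 - 3*x^2*y + x*y^2 + x^2 - 2*x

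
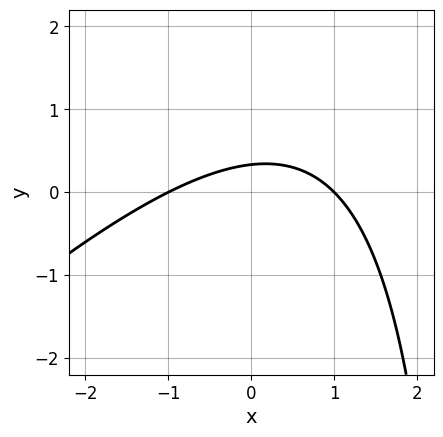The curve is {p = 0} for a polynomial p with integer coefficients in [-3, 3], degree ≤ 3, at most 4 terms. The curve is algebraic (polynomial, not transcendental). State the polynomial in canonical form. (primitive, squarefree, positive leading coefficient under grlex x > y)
x^2 - x*y + 3*y - 1

(a) Degree: no degree-1 curve has this shape, so deg p = 2.
(b) From the visible intercepts: among the integer gridlines, it crosses the x-axis at x ∈ {-1, 1}.
(c) These observations pin down the coefficients.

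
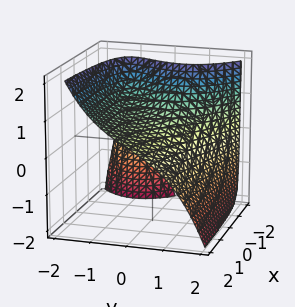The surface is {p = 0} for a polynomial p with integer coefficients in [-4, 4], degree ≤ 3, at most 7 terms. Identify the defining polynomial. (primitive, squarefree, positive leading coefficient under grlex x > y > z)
(a) There are 2 components. They look like related sheets of one shape, so recover p as a whole.
(b) The degree is 3 — the shape is more complex than any degree-2 surface.
(c) Reading off the gridlines: the surface avoids every integer x-axis point in the box; one z-axis crossing is at z = 1.
(d) The integer polynomial consistent with all of this is the stated p.

y^3 + 2*x*y + 2*x*z + 3*z - 3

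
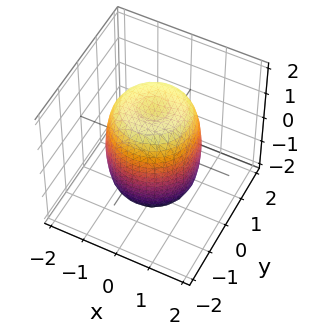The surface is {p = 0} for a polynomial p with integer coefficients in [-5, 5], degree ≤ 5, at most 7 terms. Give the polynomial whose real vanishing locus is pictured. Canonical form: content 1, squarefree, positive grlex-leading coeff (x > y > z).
2*x^4 + 4*x^2*y^2 + 2*y^4 - 2*x^2 - 2*y^2 + z^2 - 2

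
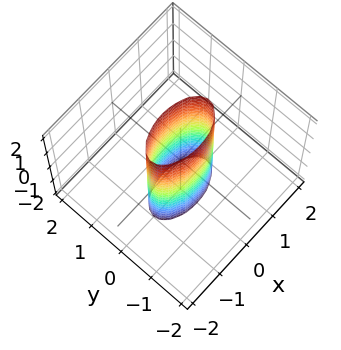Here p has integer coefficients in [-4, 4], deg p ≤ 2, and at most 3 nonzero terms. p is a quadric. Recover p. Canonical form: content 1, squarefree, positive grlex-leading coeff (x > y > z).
First, the degree is 2 — a cylinder; a quadric.
Next, symmetries: it's symmetric under y → −y, forcing even powers of y; mirror symmetry x ↦ −x ⇒ only even powers of x; mirror symmetry z ↦ −z ⇒ only even powers of z.
Then, against the integer gridlines: it misses every integer gridline on the z-axis; among the integer gridlines, it crosses the x-axis at x ∈ {-1, 1}.
Finally, assembling these constraints gives the stated polynomial.

x^2 + 3*y^2 - 1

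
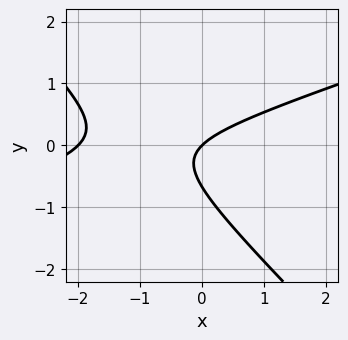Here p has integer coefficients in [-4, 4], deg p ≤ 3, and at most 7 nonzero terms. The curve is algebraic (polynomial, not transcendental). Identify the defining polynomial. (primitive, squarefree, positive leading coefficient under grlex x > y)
deg p = 2.
From the visible intercepts: one y-axis crossing is at y = 0; the x-axis gridline crossings are at x ∈ {-2, 0}.
Solving for integer coefficients yields p as stated.

x^2 - 2*x*y - 3*y^2 + 2*x - 2*y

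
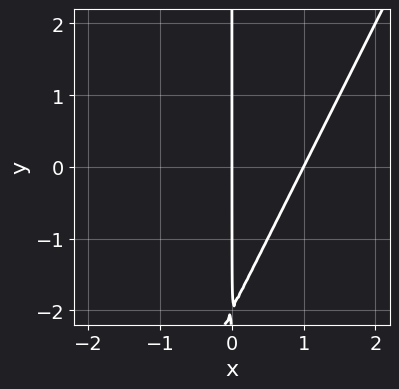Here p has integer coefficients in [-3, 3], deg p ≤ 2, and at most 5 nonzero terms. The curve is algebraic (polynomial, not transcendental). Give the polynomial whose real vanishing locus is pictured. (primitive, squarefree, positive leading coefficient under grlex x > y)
Degree: no degree-1 curve has this shape, so deg p = 2.
Checking where it meets the axes: the visible y-axis segment lies entirely on the curve; among the integer gridlines, it crosses the x-axis at x ∈ {0, 1}.
Fitting integer coefficients to these (and the overall shape) gives p.

2*x^2 - x*y - 2*x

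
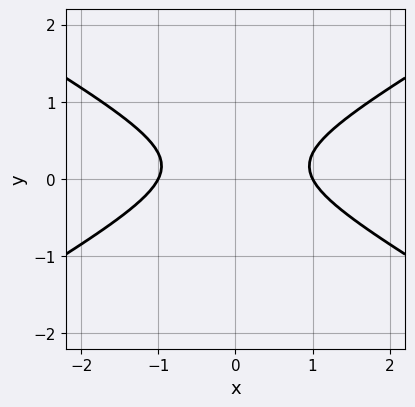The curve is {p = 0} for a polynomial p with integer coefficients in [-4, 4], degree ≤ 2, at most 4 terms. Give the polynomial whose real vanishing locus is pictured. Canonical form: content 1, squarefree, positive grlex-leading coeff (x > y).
x^2 - 3*y^2 + y - 1

(a) The degree is 2 — a generic line meets the curve in up to 2 points.
(b) Symmetries: it's symmetric under x → −x, forcing even powers of x.
(c) Against the integer gridlines: the x-axis gridline crossings are at x ∈ {-1, 1}; no y-intercept at any integer in the box.
(d) Together with the visible shape, these determine p as stated.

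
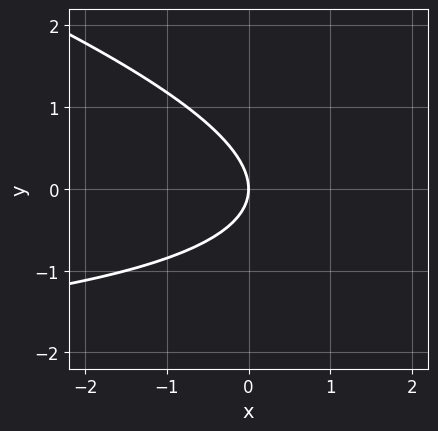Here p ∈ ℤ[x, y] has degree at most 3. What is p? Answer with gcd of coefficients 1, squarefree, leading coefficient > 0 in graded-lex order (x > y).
First, deg p = 2. A generic line meets the curve in up to 2 points.
Next, reading off the gridlines: it crosses the x-axis at the gridline x = 0; it meets the y-axis at y = 0 (among the integer gridlines).
Finally, the integer polynomial consistent with all of this is the stated p.

x*y + 3*y^2 + 3*x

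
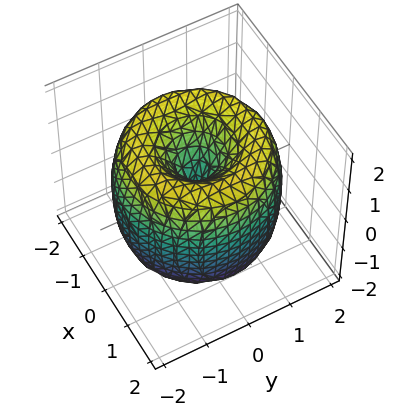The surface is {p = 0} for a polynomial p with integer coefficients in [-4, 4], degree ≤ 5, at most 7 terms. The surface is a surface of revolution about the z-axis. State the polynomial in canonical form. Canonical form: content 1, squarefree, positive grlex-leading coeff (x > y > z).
x^4 + 2*x^2*y^2 + y^4 - 3*x^2 - 3*y^2 + z^2

(a) deg p = 4. No degree-3 surface has this shape.
(b) Symmetries: rotational symmetry about the z-axis ⇒ p depends on x, y only through x² + y².
(c) Observable constraints: it crosses the z-axis at the gridline z = 0; it meets the y-axis at y = 0 (among the integer gridlines); it crosses the x-axis at the gridline x = 0; a circular section at z = 1 has radius between 0 and 1.
(d) Matching integer coefficients to the picture gives p.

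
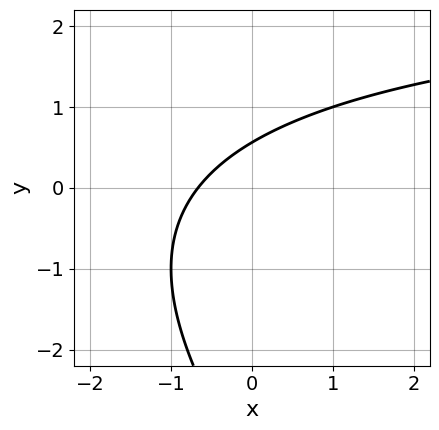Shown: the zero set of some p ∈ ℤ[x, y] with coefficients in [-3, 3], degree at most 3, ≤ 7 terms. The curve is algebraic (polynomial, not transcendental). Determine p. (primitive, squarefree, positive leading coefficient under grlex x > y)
x*y + y^2 - 3*x + 3*y - 2

1. Degree: a generic line meets the curve in up to 2 points, so deg p = 2.
2. The integer polynomial consistent with all of this is the stated p.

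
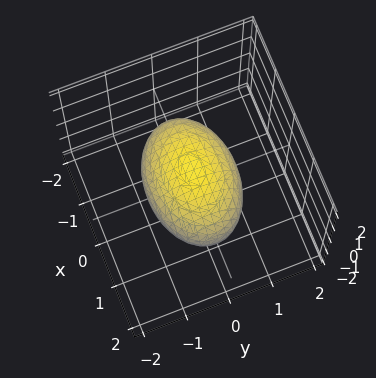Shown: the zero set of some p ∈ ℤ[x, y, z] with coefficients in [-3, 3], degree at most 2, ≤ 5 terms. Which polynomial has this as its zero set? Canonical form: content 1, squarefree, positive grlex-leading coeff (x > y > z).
x^2 + 2*y^2 + 2*z^2 - 2

(a) Degree: a closed, bounded, convex surface; a quadric, so deg p = 2.
(b) Symmetries: mirror symmetry z ↦ −z ⇒ only even powers of z; mirror symmetry x ↦ −x ⇒ only even powers of x; it's symmetric under y → −y, forcing even powers of y.
(c) From the axis intercepts and sections: the z-axis gridline crossings are at z ∈ {-1, 1}; the y-axis gridline crossings are at y ∈ {-1, 1}.
(d) Matching integer coefficients to the picture gives p.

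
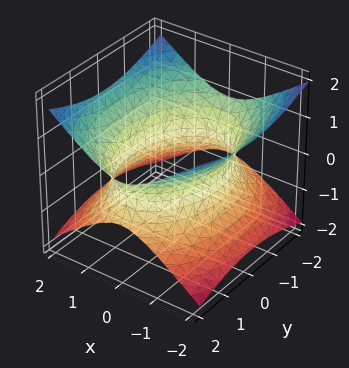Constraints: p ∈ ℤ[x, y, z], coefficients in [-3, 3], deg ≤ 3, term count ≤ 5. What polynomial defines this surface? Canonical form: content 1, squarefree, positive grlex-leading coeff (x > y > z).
2*x^2 + y^2 - 3*z^2 - 3

(a) deg p = 2. One connected sheet with a waist; a quadric.
(b) Symmetries: the z ↦ −z reflection is a symmetry, so z appears only in even powers; mirror symmetry x ↦ −x ⇒ only even powers of x; the y ↦ −y reflection is a symmetry, so y appears only in even powers.
(c) From the axis intercepts and sections: no z-intercept at any integer in the box.
(d) Fitting integer coefficients to these (and the overall shape) gives p.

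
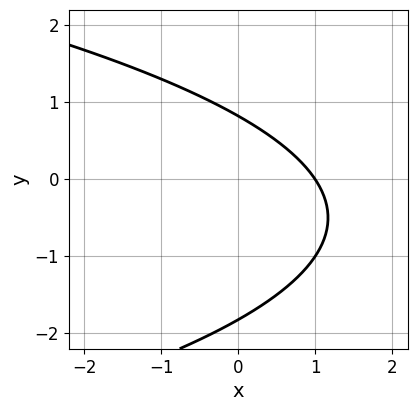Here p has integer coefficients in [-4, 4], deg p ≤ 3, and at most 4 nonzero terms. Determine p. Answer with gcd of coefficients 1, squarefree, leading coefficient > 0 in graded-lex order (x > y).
2*y^2 + 3*x + 2*y - 3

1. deg p = 2. A generic line meets the curve in up to 2 points.
2. From the axis intercepts and sections: one x-axis crossing is at x = 1.
3. The integer polynomial consistent with all of this is the stated p.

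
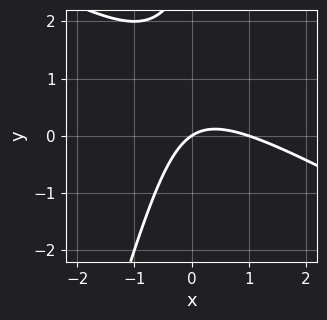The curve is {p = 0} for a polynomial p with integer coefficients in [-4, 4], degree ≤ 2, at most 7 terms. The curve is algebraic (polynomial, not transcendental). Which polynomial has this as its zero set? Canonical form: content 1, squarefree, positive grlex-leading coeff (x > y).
2*x^2 + 3*x*y - y^2 - 2*x + 3*y

The degree is 2 — the shape is more complex than any degree-1 curve.
Against the integer gridlines: it crosses the y-axis at the gridline y = 0; the x-axis gridline crossings are at x ∈ {0, 1}.
Fitting integer coefficients to these (and the overall shape) gives p.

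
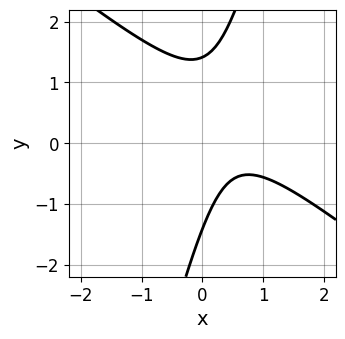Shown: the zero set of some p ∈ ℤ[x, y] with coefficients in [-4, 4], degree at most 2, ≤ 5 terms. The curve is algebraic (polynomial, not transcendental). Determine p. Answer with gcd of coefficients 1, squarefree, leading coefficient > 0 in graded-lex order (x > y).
3*x^2 + 3*x*y - y^2 - 3*x + 2

deg p = 2. The shape is more complex than any degree-1 curve.
From the axis intercepts and sections: the curve avoids every integer x-axis point in the box.
Together with the visible shape, these determine p as stated.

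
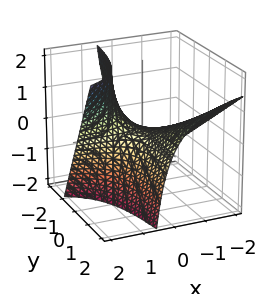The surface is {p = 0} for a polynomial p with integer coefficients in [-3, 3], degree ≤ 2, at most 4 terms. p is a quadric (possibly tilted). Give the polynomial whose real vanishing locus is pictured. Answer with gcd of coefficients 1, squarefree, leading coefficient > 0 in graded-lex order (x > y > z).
x*y - x*z + z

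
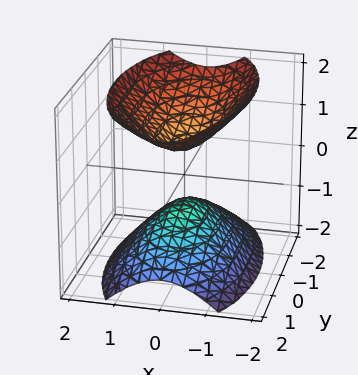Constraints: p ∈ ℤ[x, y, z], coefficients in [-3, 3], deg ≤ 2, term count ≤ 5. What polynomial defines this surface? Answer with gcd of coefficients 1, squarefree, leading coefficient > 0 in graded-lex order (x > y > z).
First, I count 2 distinct pieces. They look like related sheets of one shape, so recover p as a whole.
Then, the degree is 2 — two sheets facing apart; a quadric.
Next, symmetries: it's symmetric under x → −x, forcing even powers of x; the y ↦ −y reflection is a symmetry, so y appears only in even powers; the z ↦ −z reflection is a symmetry, so z appears only in even powers.
Then, reading off the gridlines: no x-intercept at any integer in the box; the surface avoids every integer y-axis point in the box.
Finally, assembling these constraints gives the stated polynomial.

3*x^2 + y^2 - 2*z^2 + 1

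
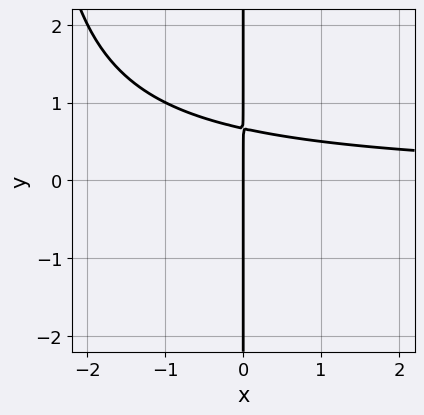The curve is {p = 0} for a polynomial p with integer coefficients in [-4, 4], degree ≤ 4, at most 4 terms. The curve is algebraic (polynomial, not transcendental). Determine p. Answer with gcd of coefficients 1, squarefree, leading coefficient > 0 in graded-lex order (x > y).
x^2*y + 3*x*y - 2*x

Degree: a generic line meets the curve in up to 3 points, so deg p = 3.
From the axis intercepts and sections: one x-axis crossing is at x = 0; the visible y-axis segment lies entirely on the curve.
Matching integer coefficients to the picture gives p.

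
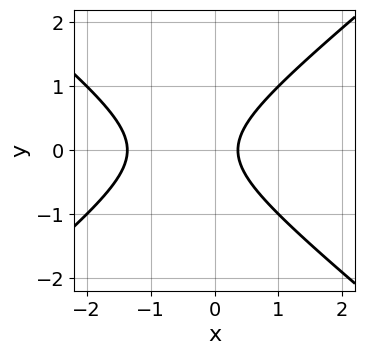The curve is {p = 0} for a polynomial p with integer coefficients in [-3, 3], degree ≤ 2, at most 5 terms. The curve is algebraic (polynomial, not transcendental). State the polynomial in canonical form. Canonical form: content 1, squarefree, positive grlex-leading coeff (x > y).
(a) The degree is 2 — a generic line meets the curve in up to 2 points.
(b) Symmetries: the y ↦ −y reflection is a symmetry, so y appears only in even powers.
(c) From the visible intercepts: it misses every integer gridline on the y-axis.
(d) Fitting integer coefficients to these (and the overall shape) gives p.

2*x^2 - 3*y^2 + 2*x - 1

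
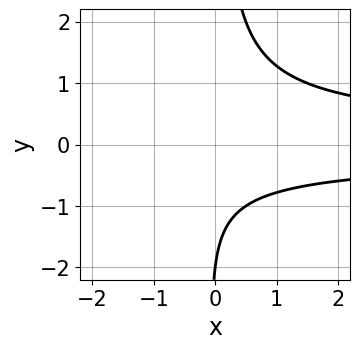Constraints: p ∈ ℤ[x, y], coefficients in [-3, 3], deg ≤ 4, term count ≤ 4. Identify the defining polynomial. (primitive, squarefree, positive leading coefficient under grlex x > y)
(a) Degree: a generic line meets the curve in up to 3 points, so deg p = 3.
(b) Observable constraints: it meets the y-axis at y = -2 (among the integer gridlines); no x-intercept at any integer in the box.
(c) Fitting integer coefficients to these (and the overall shape) gives p.

2*x*y^2 - y - 2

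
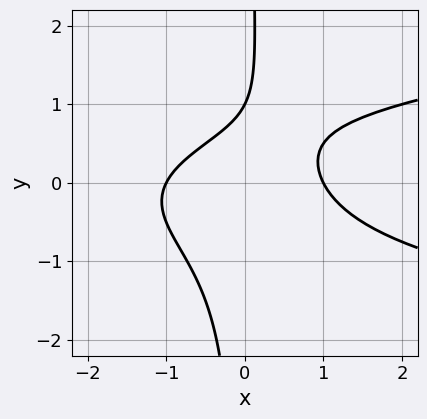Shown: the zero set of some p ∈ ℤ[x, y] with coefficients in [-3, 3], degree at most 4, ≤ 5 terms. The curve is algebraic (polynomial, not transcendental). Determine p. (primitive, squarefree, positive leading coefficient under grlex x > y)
2*x*y^2 - x^2 - y + 1

1. Degree: no degree-2 curve has this shape, so deg p = 3.
2. From the visible intercepts: it meets the y-axis at y = 1 (among the integer gridlines); among the integer gridlines, it crosses the x-axis at x ∈ {-1, 1}.
3. Solving for integer coefficients yields p as stated.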